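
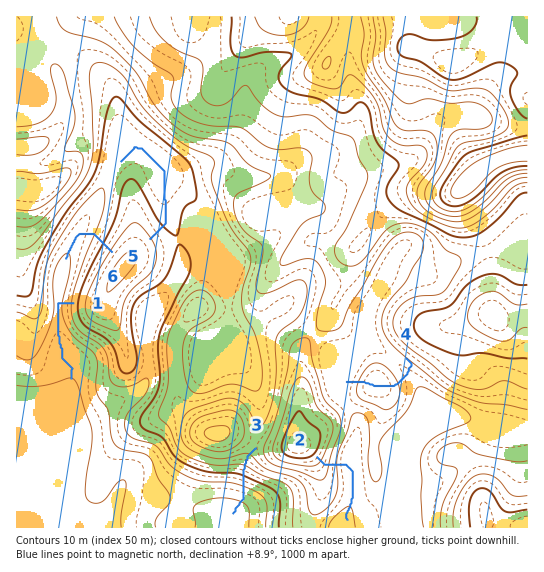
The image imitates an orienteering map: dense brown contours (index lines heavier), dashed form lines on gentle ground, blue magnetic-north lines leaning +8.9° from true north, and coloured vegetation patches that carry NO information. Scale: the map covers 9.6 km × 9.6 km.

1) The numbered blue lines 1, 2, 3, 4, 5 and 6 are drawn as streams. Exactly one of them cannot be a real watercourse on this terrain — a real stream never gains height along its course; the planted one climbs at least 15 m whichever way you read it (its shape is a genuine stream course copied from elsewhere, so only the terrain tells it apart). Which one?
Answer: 4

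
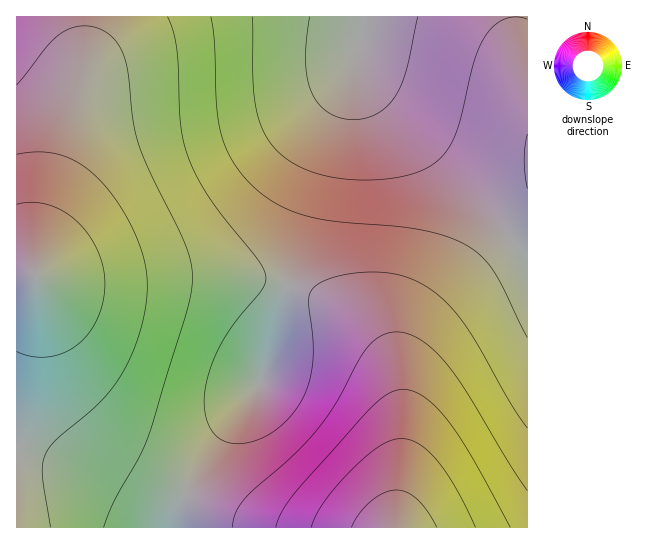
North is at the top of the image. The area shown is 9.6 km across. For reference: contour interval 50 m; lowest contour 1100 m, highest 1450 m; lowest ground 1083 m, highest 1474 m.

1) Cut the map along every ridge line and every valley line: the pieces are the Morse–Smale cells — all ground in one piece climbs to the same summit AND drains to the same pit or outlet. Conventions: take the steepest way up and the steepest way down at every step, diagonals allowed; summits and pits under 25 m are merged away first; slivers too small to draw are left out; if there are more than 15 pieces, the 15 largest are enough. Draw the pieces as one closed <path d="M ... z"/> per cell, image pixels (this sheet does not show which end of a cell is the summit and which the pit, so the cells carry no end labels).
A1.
<path d="M527 16l-163 1-11 54-32 90-33 121 1 5 32 10 32 20 23 24 13 21 10 29 2 19 0 53-5 50 1 15 131-1z"/><path d="M363 16l-279 1 0 42-3 19-37 132-8 40-1 25-19 0 1 253 154 0 2-2 12-32-47-25-40-25-22-21-8-12-11-30-21-103 29 3 45 0 69-5 44 0 40 4 24 5 34-124 32-90 11-49z"/><path d="M223 276l-44 0-69 5-45 0-29-3 23 108 6 20 7 12 26 26 40 25 45 24 4 0 10-22 23-34 39-51 6-17 23-83-25-6z"/><path d="M293 287l-6 0-19 72-9 27-39 51-35 57 44 19 50 15 116 0 6-65 0-53-2-19-10-29-13-21-23-24-27-17z"/><path d="M83 16l-67 1 1 258 18 0 1-25 8-40 37-132 3-19z"/><path d="M187 495l-6 7-8 26 106-1-50-14z"/>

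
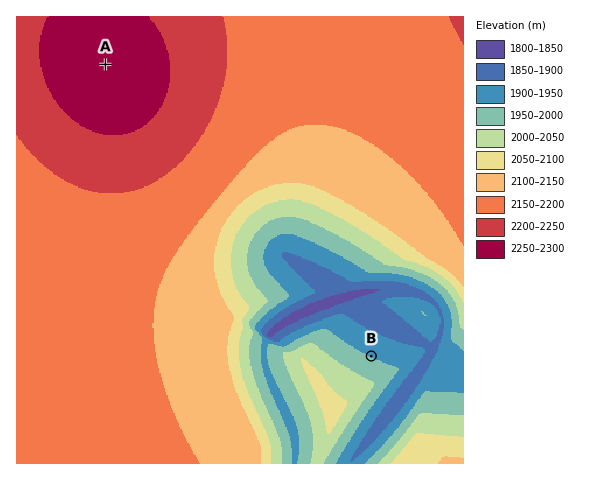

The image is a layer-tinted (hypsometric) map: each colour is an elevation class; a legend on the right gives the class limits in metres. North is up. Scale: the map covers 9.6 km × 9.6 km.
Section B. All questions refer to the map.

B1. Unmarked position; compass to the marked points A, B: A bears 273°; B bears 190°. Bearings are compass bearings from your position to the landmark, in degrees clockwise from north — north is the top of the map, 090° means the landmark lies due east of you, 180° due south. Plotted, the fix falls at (420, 81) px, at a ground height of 2190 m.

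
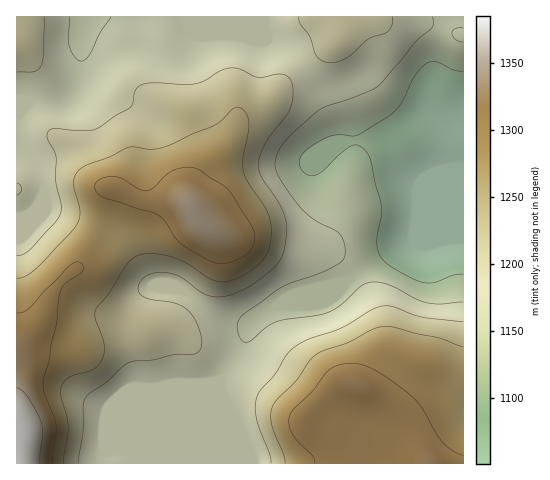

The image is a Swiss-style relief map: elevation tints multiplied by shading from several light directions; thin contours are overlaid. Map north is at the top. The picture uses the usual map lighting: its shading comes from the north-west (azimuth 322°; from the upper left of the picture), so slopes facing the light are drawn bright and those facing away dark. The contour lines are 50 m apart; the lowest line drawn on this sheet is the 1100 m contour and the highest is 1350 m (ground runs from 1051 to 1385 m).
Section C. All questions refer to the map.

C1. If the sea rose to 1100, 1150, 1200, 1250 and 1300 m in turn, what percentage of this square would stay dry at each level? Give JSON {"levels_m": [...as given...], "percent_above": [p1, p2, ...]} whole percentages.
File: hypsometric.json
{"levels_m": [1100, 1150, 1200, 1250, 1300], "percent_above": [91, 80, 48, 30, 13]}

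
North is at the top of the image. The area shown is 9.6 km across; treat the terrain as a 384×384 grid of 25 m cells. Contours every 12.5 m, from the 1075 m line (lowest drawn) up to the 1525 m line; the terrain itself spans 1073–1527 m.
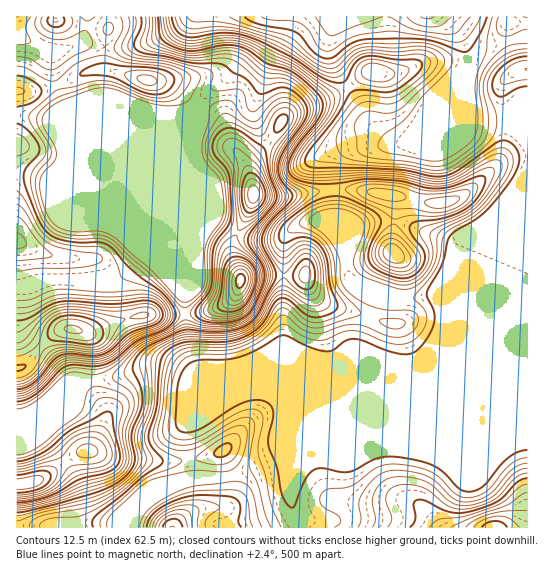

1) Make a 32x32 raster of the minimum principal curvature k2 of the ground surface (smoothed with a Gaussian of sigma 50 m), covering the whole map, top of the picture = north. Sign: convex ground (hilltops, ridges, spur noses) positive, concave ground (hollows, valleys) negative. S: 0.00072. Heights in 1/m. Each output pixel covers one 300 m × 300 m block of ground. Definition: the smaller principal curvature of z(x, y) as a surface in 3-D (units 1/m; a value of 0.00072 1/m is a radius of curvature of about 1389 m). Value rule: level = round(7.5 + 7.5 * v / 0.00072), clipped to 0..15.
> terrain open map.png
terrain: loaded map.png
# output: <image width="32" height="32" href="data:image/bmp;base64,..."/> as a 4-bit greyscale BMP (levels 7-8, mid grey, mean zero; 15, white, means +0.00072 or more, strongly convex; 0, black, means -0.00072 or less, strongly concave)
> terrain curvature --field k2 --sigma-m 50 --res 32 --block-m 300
<image width="32" height="32" href="data:image/bmp;base64,Qk12AgAAAAAAAHYAAAAoAAAAIAAAACAAAAABAAQAAAAAAAACAAATCwAAEwsAABAAAAAAAAAAAAAAABEREQAiIiIAMzMzAERERABVVVUAZmZmAHd3dwCIiIgAmZmZAKqqqgC7u7sAzMzMAN3d3QDu7u4A////AAASMWJcdFVnZmVmZmZ1anZTI0UFA3d5hmaId4iHZDVXmnVmUDMTRnZmiHaJiXQzaWhleaU0VDNXZndmeHdFdFcEV5ulRmaZVmd2dlREZ3dFckmoZDNFiXVnd3d3d3d3dncyVVZDQ0d2V3d3d3d3d3cEdViZc1dUZ2d3d3d3d3d3YCdXeHNHd1Z3d3d3d3d3d7kAACZkN3d3d3d3d3d3d3d3ITMANEIiNndmd2Vmd3d3RUarcgAjMhJUVVRWZXd3d0apl1WmBnYxJXZWeZdXd3dUiXZo5waLkQWIZmZ4V3d3QzMzNHEASKIGdVMxE2d3d1QzNFUxcFvjCKQSJGMnd3d3d3h0J3BXpAekFHupF3d3h2d6M3dwhAEGkkGchkV3d4YhETd3dQQQACJyRCEgR3eEJ3d3d3cCZhADISNFdxF3cXd3d3d3FLxFVVeIdomTJ2J3d3d3dwSZI1domIVFdzVkR3d3d3QjVAACIiIiNGiDmTd3d3dxqHRBBFMiNEJGdJY3d3d3cZlTdhFXdmd2NFVBZ3d3d3VFNLpjNWZmdzd3dyN3YAJFd1OKdVVWZHc3ZpdWIReoZUaEeXQ1eHU3KYV2WHdomHZ3hIhSOaiIZDaYZVVlITZVipZUM0iGeXVUR1REVmMBJGh1VVVENFZEZkFHtlmZhCIQAkZmZVZUV2em"/>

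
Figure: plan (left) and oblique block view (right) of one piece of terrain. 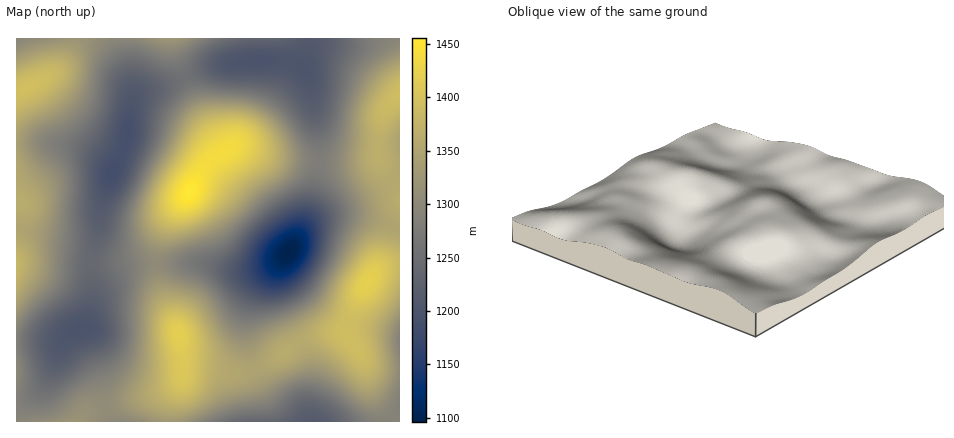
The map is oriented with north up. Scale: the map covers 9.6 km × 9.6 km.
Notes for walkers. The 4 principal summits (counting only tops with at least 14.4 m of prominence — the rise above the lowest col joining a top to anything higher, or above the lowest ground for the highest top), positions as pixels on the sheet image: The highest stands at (190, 192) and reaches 1456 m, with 360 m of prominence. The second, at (368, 282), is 1423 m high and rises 118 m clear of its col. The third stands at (178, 334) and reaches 1420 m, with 73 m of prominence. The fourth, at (28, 86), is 1396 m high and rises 111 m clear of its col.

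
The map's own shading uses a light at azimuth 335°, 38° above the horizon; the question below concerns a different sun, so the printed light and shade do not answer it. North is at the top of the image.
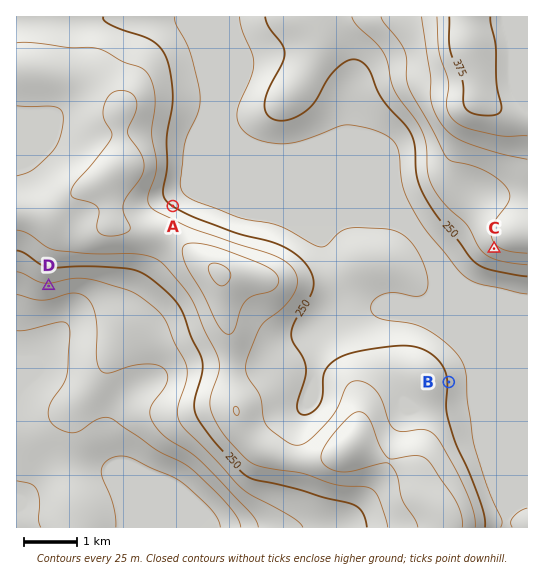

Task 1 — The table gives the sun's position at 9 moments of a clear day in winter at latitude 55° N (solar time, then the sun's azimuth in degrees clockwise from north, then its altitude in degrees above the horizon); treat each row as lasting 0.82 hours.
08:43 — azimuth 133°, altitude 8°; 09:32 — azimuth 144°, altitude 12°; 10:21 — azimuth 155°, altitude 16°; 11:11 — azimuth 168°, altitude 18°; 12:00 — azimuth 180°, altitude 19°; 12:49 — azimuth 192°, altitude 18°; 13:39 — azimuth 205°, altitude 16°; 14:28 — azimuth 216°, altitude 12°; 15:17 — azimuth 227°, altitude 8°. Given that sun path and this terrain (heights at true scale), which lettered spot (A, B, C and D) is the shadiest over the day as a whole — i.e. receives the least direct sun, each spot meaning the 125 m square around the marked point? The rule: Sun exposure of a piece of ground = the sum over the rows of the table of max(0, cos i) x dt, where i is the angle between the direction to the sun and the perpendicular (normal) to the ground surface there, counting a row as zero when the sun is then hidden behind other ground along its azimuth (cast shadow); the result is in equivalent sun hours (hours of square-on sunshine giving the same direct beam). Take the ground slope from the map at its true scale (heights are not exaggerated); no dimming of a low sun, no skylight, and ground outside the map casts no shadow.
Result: A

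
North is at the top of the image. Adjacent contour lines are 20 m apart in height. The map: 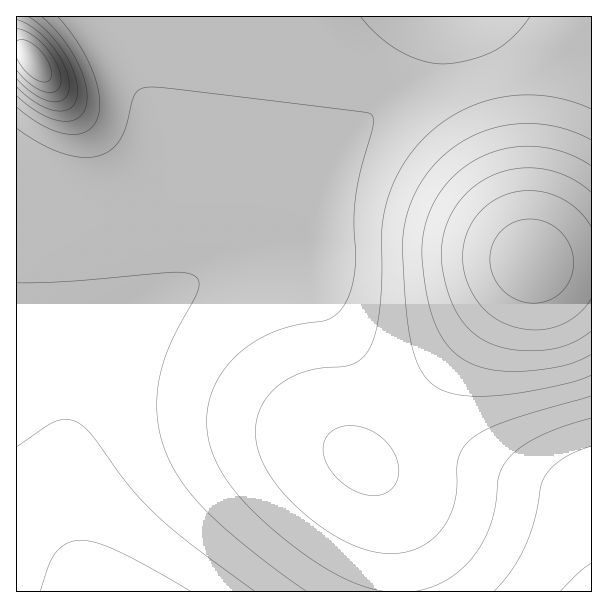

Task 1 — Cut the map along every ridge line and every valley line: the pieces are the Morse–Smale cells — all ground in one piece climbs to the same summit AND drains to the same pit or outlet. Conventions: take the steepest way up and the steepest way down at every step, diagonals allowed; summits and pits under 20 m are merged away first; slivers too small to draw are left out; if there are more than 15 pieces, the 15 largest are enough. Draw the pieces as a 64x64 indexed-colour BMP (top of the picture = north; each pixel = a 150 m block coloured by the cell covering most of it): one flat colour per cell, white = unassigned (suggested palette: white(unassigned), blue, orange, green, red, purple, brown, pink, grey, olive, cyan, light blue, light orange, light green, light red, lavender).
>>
<image width="64" height="64" href="data:image/bmp;base64,Qk12CAAAAAAAAHYAAAAoAAAAQAAAAEAAAAABAAQAAAAAAAAIAAATCwAAEwsAABAAAAAAAAAA////ALR3HwAOf/8ALKAsACgn1gC9Z5QAS1aMAMJ34wB/f38AIr28AM++FwDox64AeLv/AIrfmACWmP8A1bDFACIiIiIRERERERERERERERERERERERMzMzMzMzMzMzMzIiIiIhEREREREREREREREREREREREzMzMzMzMzMzMzMiIiIhERERERERERERERERERERERETMzMzMzMzMzMzMyIiIiERERERERERERERERERERERERMzMzMzMzMzMzMzIiIiIRERERERERERERERERERERERMzMzMzMzMzMzMzMiIiIREREREREREREREREREREREREzMzMzMzMzMzMzMyIiIhERERERERERERERERERERERETMzMzMzMzMzMzMzIiIiERERERERERERERERERERERERMzMzMzMzMzMzMzMiIiIREREREREREREREREREREREREzMzMzMzMzMzMzMyIiIREREREREREREREREREREREREzMzMzMzMzMzMzMzIiIhERERERERERERERERERERERETMzMzMzMzMzMzMzMiIiERERERERERERERERERERERERMzMzMzMzMzMzMzMyIiIRERERERERERERERERERERERMzMzMzMzMzMzMzMzIiIhEREREREREREREREREREREREzMzMzMzMzMzMzMzMiIiEREREREREREREREREREREREzMzMzMzMzMzMzMzMyIiIRERERERERERERERERERERETMzMzMzMzMzMzMzMzIiIiEREREREREREREREREREREREzMzMzMzMzMzMzMzMiIiIRERERERERERERERERERERERMzMzMzMzMzMzMzMyIiIhERERERERERERERERERERERETMzMzMzMzMzMzMzIiIiEREREREREREREREREREREREREzMzMzMzMzMzMzMiIiIhERERERERERERERERERERERERMzMzMzMzMzMzMyIiIiERERERERERERERERERERERERETMzMzMzMzMzMzIiIiIhEREREREREREREREREREREREREzMzMzMzMzMzMiIiIiERERERERERERERERERERERERETMzMzMzMzMzMyIiIiIhEREREREREREREREREREREREREzMzMzMzMzMzIiIiIiERERERERERERERERERERERERERMzMzMzMzMzMiIiIiIhERERERERERERERERERERERERETMzMzMzMzMyIiIiIiIREREREREREREREREREREREREREzMzMzMzMzIiIiIiIiERERERERERERERERERERERERERMzMzMzMzMiIiIiIiIhEREREREREREREREREREREREREzMzMzMzMyIiIiIiIiIRERERERERERERERERERERERERMzMzMzMzIiIiIiIiIiERERERERERERERERERERERERETMzMzMzMiIiIiIiIiIhEREREREREREREREREREREREREzMzMzMyIiIiIiIiIiIhERERERERERERERERERERERERMzMzMzIiIiIiIiIiIiIhERERERERERERERERERERERETMzMzMiIiIiIiIiIiIiIhERERERERERERERERERERERMzMzMyIiIiIiIiIiIiIiIiERERERERERERERERERERETMxERIiIiIiIiIiIiIiIiIiIiIhEREREREREREREREREREREiIiIiIiIiIiIiIiIiIiIiERERERERERERERERQRERESIiIiIiIiIiIiIiIiIiIiIhERERERERERERERFBERERIiIiIiIiIiIiIiIiIiIiIiERERERERERERERFEEREREiIiIiIiIiIiIiIiIiIiIiIRERERERERERERFERBERESIiIiIiIiIiIiIiIiIiIiIhEREREREREREREUREERERIiIiIiIiIiIiIiIiIiIiIiIREREREREREREUREQREREiIiIiIiIiIiIiIiIiIiIiIhEREREREREREURERBERESIiIiIiIiIiIiIiIiIiIiIiERERERERERERREREERERIiIiIiIiIiIiIiIiIiIiIiIhERERERERERREREQREREiIiIiIiIiIiIiIiIiIiIiIiERERERERERFERERBERESIiIiIiIiIiIiIiIiIiIiIiIhERERERERFEREREQRERIiIiIiIiIiIiIiIiIiIiIiIiIRERERERFERERERBEREiIiIiIiIiIiIiIiIiIiIiIiIhEREREREUREREREERESIiIiIiIiIiIiIiIiIiIiIiIiIREREREUREREREQRERIiIiIiIiIiIiIiIiIiIiIiIiIiEREREURERERERBEREiIiIiIiIiIiIiIiIiIiIiIiIiIhEREUREREREREERESIiIiIiIiIiIiIiIiIiIiIiIiIiIRERREREREREQRERIiIiIiIiIiIiIiIiIiIiIiIiIiIiERREREREREREEREiIiIiIiIiIiIiIiIiIiIiIiIiIiIhREREREREREQRESIiIiIiIiIiIiIiIiIiIiIiIiIiIlVERERERERERBERIiIiIiIiIiIiIiIiIiIiIiIiIiJVVUREREREREREEREiIiIiIiIiIiIiIiIiIiIiIiIiVVVVVEREREREREQRESIiIiIiIiIiIiIiIiIiIiIiIiVVVVVUREREREREREERIiIiIiIiIiIiIiIiIiIiIiIiVVVVVVREREREREREQREiIiIiIiIiIiIiIiIiIiIiIiVVVVVVVUREREREREREESIiIiIiIiIiIiIiIiIiIiIiVVVVVVVVRERERERERERB"/>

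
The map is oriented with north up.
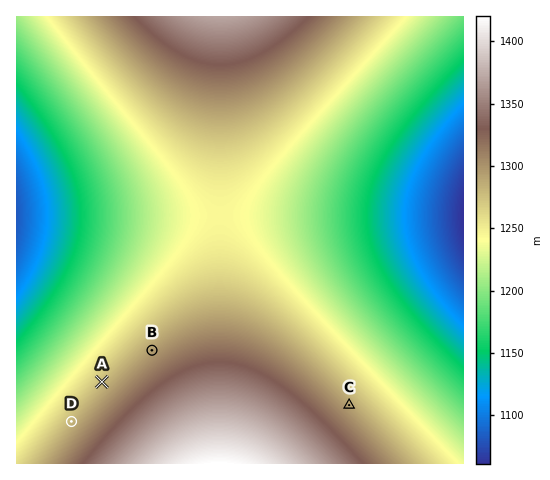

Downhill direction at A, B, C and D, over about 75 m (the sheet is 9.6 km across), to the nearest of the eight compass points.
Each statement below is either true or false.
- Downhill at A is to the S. false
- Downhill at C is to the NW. false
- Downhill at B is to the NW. true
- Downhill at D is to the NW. true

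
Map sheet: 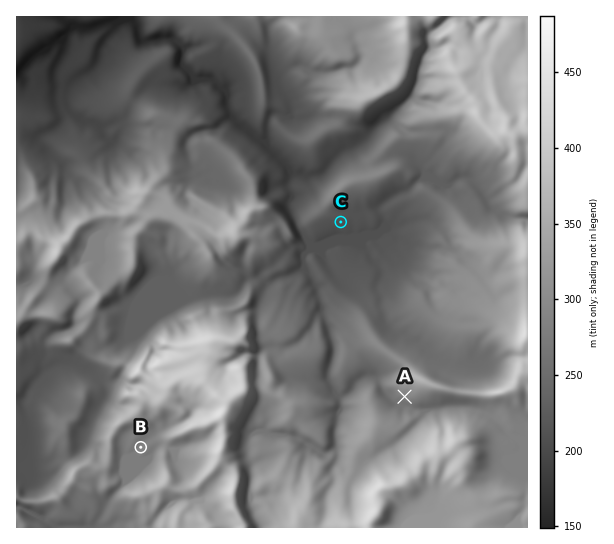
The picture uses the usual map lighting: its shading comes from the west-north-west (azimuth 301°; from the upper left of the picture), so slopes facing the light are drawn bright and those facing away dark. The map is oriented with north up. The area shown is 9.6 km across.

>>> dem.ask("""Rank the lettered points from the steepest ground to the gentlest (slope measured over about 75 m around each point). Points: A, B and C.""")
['A', 'C', 'B']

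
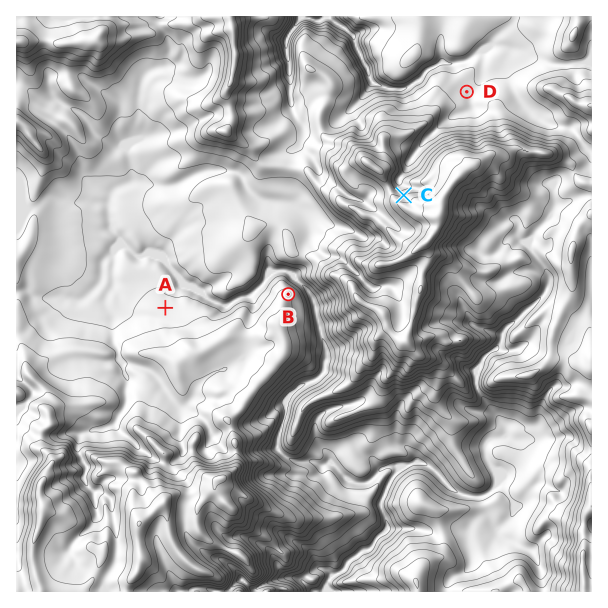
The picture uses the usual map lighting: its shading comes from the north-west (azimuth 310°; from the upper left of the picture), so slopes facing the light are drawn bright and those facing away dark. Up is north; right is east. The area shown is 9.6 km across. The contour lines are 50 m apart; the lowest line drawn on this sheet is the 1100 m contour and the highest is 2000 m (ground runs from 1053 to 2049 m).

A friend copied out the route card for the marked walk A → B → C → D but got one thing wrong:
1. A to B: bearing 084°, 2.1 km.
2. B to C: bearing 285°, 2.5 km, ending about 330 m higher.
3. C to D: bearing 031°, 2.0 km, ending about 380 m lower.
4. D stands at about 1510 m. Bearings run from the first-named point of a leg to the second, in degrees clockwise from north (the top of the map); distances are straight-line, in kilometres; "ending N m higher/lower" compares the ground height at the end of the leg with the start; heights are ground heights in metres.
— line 2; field bearing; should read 49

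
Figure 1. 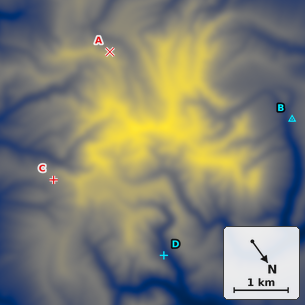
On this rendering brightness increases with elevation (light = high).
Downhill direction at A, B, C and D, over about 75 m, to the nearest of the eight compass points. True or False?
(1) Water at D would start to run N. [False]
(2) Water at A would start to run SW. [True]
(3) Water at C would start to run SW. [False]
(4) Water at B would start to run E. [True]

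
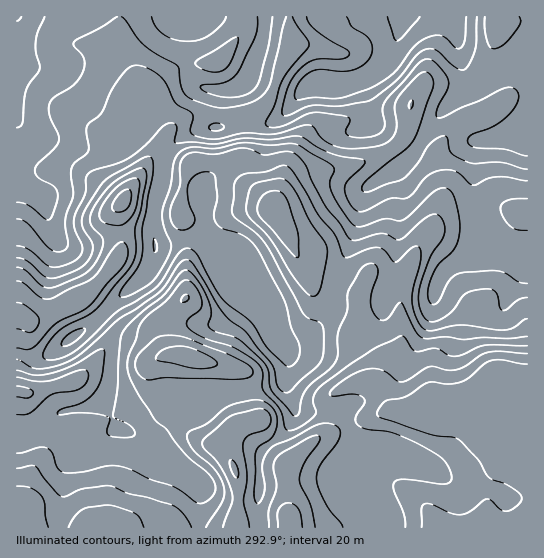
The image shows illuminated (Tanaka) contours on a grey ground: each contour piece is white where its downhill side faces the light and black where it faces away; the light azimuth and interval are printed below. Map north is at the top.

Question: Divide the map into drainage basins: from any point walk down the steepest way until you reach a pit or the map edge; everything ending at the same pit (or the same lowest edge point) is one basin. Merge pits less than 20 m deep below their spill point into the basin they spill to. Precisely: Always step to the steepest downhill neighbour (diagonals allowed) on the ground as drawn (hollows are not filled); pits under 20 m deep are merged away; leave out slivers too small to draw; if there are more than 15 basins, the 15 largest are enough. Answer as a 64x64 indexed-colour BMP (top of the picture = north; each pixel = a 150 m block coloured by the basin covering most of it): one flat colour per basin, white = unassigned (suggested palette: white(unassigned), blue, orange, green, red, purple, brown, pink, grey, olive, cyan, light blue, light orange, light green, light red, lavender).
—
<image width="64" height="64" href="data:image/bmp;base64,Qk12CAAAAAAAAHYAAAAoAAAAQAAAAEAAAAABAAQAAAAAAAAIAAATCwAAEwsAABAAAAAAAAAA////ALR3HwAOf/8ALKAsACgn1gC9Z5QAS1aMAMJ34wB/f38AIr28AM++FwDox64AeLv/AIrfmACWmP8A1bDFABEREREREREREREREREREREREREREREREREREREREREREREREREREREREREREREREREREREREREREREREREREREREREREREREREREREREREREREREREREREREREREREREREREREREREREREREREREREREREREREREREREREREREREREREREREREREREREREREREREREREREREREREREREREREREREREREREREREREREREREREREREREREREREREREREREREREREREREREREREREREREREREREREREREREREREREREREREREREREREREREREREREREREREREREREREREREREREREREREREREREREREREREREREREREREREREREREREREREREREREREREREREREREREREREREREREREREREREREREREREREREREREREREREREREREREREREREREREREREREREREREREREREREREREREREREREREREREREREREREREREREREREREREREREREREREREREREREREREREREREREREREREREREREREREREREREREREREREREREREREREREREREREREREREREREREREREREREREREREREREREREREREREREREREREREREREREREREREREREREREREREREREREREREREREREREREREREREREREREREREREREREREREREREREREREREREREREREREREREREREREREREREREREREREREREREREREREREREREREREREREREREREREREREREREREREREREREREREREREREREREREREREREREREREREREREREREREREREREREREREREREREREREREREREREREREREREREREREREREREREREREREREREREREREREREREREREREREREREREREREREREREREREREREREREREREREREREREREREREREREREREREREREREREREREREREREREREREREREREREREREREREREREREREREREREREREREREREREREREREREREREREREREREREREREREREREREREREREiIRERERERERERERERERERERERERERERERERERERERESIiIhERERERERERERERERERERERERERERERERERERERIiIiIhEREREREREREREREREREREREREREREREREREREiIiIiIRERERERERERERERERERERERERERERERERERESIiIiIiERERERERERERERERERERERERERERERERERERIiIiIiIhEREREREREREREREREREREREREREREREREREiIiIiIiIRERERERERERERERERERERERERERERERERESIiIiIiIiERERERERERERERERERERERERERERERERERIiIiIiIiIREREREREREREREREREREREREREREREREREiIiIiIiIhERERERERERERERERERERERERERERERERESIiIiIiIiERERERERERERERERERERERERERERERERERIiIiIiIiIREREREREREREREREREREREREREREREREREiIiIiIiIhERERERERERERERERERERERERERERERERESIiIiIiIiERERERERERERERERERERERERERERERERERIiIiIiIiIREREREREREREREREREREREREREREREREREiIiIiIiIiERERERERERERERERERERERERERERERERESIiIiIiIiIRERERERERERERERERERERERERERERERERIiIiIiIiIREREREREREREREREREREREREREREREREREiIiIiIiIhERERERERERERERERERERERERERERERERESIiIiIiIhERERERERERERERERERERERERERERERERERIiIiIiIiEREREREREREREREREREREREREREREREREREiIiIiIiIRERERERERERERERERERERERERERERERERESIiIiIiIhERERERERERERERERERERERERERERERERERIiIiIiIiEREREREREREREREREREREREREREREREREREiIiIiIiIhERETERERERERERERERERERERERERERERESIiIiIiIiIRETMzERERERERERERERERERERERERERERIiIiIiIiIiITMzMzMzMzMREREREREREREREREREREREiIiIiIiIiIiMzMzMzMzMzERERERERERERERERERERESIiIiIiIiIiMzMzMzMzMzMRERERERERERERERERERERIiIiIiIiIiMzMzMzMzMzMxEREREREREREREREREREREiIiIiIiIiIzMzMzMzMzMzMRERERERERERERERERERESIiIiIiIiIzMzMzMzMzMzMxERERERERERERERERERERIiIiIiIiIjMzMzMzMzMzMzMREREREREREREREREREREiIiIiIiIjMzMzMzMzMzMzMxERERERERERERERERERESIiIiIiIiMzMzMzMzMzMzMzERERERERERERERERERERIiIiIiIiIzMzMzMzMzMzMzMREREREREREREREREREREiIiIiIiIjMzMzMzMzMzMzMxERERERERERERERERERESIiIiIiIiMzMzMzMzMzMzMzERERERERERERERERERER"/>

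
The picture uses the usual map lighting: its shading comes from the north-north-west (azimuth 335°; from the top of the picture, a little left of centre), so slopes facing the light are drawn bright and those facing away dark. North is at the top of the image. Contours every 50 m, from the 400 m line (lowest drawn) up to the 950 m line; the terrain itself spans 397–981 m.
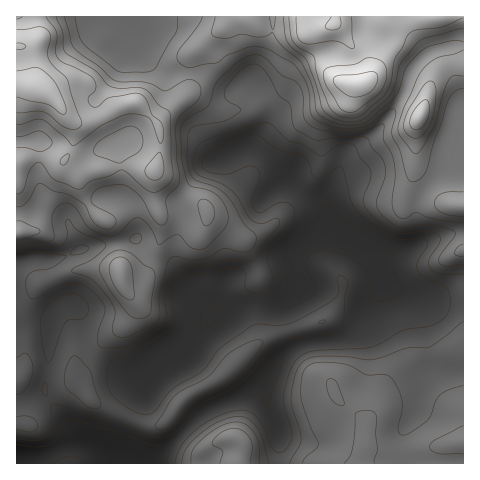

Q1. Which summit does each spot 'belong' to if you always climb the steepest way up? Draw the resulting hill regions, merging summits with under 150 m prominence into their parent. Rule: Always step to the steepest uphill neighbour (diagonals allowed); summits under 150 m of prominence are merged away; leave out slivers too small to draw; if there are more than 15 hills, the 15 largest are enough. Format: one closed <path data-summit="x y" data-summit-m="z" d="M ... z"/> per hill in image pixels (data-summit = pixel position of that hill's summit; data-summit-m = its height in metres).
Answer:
<path data-summit="360 84" data-summit-m="981" d="M463 16l-327 1 6 35 10 12 16 9 36 1 26 16 23-10 9 9 7 12 3 18-5 11-14 17-21 7-26 12-23 30-2 5 2 24-8 21 0 12 8 22-12-17-23-8-12-16-55 10-13-27-4-4-19-8-29 5 1 249 115 0 0-7 18 3 17-11 41-39 56-23 4 19 10 26 2 32 184-1z"/><path data-summit="39 88" data-summit-m="932" d="M136 16l-120 1 0 197 9 0 20-4 19 8 4 4 13 27 55-10 12 16 23 8 10 13-6-18 0-12 8-21-2-16 2-13 23-30 26-12 21-7 17-24 2-15-8-16-11-12-23 10-26-16-36-1-11-6-15-15z"/><path data-summit="237 463" data-summit-m="683" d="M264 387l-56 23-51 47-7 3-18-3 1 6 146 1 1-26-12-32z"/>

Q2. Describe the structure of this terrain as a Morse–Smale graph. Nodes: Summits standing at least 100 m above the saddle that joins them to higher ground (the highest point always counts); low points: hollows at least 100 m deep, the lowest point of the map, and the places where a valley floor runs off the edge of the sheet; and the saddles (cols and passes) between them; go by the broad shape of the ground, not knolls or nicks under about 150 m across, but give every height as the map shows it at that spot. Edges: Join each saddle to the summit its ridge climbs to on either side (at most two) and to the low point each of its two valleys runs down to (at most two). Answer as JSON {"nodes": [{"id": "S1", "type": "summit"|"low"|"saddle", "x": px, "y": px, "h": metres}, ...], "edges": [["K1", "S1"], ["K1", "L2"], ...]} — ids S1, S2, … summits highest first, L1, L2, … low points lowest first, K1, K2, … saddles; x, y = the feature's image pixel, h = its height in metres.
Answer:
{"nodes": [
{"id": "S1", "type": "summit", "x": 358, "y": 84, "h": 981},
{"id": "S2", "type": "summit", "x": 39, "y": 88, "h": 932},
{"id": "S3", "type": "summit", "x": 419, "y": 117, "h": 891},
{"id": "S4", "type": "summit", "x": 237, "y": 463, "h": 683},
{"id": "S5", "type": "summit", "x": 463, "y": 441, "h": 674},
{"id": "L1", "type": "low", "x": 17, "y": 456, "h": 397},
{"id": "K1", "type": "saddle", "x": 190, "y": 74, "h": 695},
{"id": "K2", "type": "saddle", "x": 430, "y": 188, "h": 679},
{"id": "K3", "type": "saddle", "x": 185, "y": 193, "h": 669},
{"id": "K4", "type": "saddle", "x": 463, "y": 307, "h": 534},
{"id": "K5", "type": "saddle", "x": 186, "y": 432, "h": 481}],
"edges": [["K1", "S1"], ["K1", "S2"], ["K1", "L1"], ["K2", "S1"], ["K2", "S3"], ["K2", "L1"], ["K3", "S1"], ["K3", "S2"], ["K3", "L1"], ["K4", "S1"], ["K4", "S5"], ["K4", "L1"], ["K5", "S1"], ["K5", "S4"], ["K5", "L1"]]}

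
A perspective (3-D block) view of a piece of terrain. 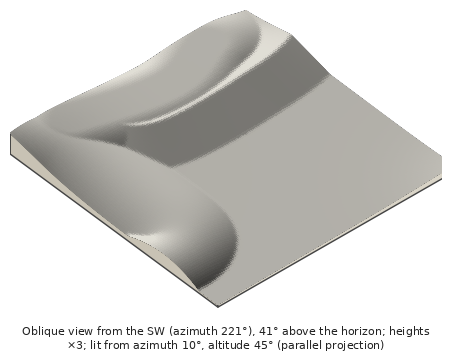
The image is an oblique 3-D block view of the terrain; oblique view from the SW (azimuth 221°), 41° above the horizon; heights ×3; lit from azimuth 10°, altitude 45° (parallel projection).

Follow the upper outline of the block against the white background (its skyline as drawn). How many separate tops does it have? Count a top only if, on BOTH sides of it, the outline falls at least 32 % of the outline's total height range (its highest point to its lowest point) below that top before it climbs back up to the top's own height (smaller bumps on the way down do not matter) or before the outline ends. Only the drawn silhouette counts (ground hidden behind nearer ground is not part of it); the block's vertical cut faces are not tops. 1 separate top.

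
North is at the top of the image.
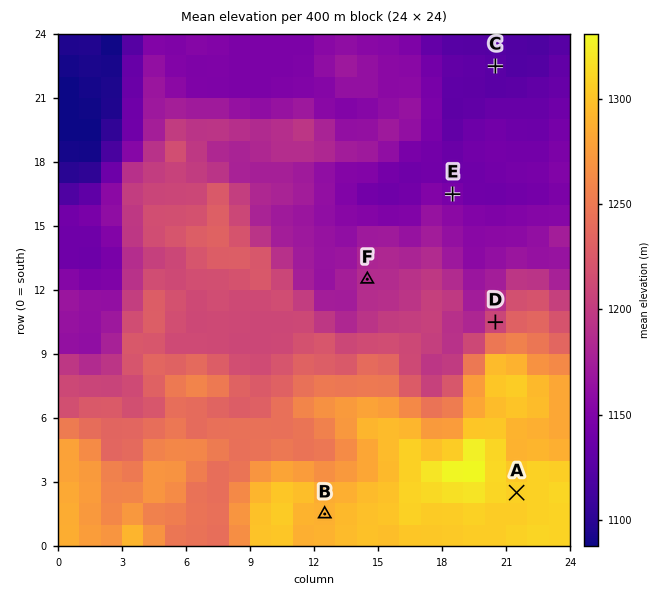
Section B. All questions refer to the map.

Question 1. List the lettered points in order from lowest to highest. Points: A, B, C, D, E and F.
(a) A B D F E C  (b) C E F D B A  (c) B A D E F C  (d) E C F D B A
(b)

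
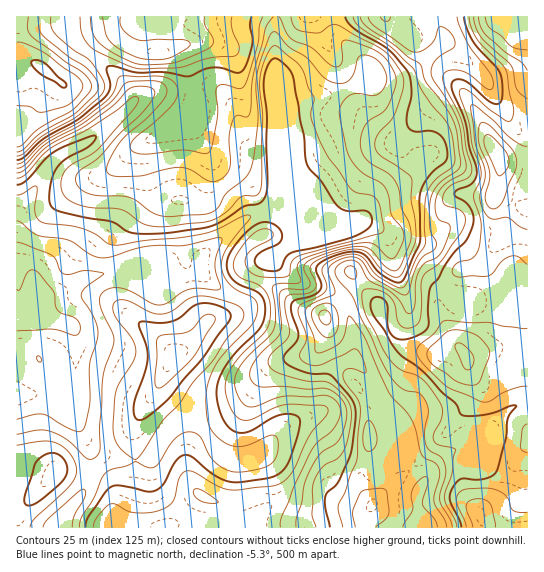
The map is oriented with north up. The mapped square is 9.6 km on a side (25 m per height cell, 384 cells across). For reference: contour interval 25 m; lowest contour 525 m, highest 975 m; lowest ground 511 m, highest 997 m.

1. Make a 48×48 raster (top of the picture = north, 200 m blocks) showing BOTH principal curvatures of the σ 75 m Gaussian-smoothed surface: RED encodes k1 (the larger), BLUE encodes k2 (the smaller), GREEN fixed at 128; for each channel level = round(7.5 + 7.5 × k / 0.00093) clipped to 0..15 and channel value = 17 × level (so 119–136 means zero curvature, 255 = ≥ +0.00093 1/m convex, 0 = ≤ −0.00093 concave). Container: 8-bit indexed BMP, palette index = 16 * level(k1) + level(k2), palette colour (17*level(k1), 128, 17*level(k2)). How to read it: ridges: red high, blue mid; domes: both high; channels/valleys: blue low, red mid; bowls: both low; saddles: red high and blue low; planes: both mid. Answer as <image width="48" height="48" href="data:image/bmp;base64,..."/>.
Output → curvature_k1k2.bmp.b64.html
<image width="48" height="48" href="data:image/bmp;base64,Qk02DQAAAAAAADYEAAAoAAAAMAAAADAAAAABAAgAAAAAAAAJAAATCwAAEwsAAAABAAAAAAAAAIAAABGAAAAigAAAM4AAAESAAABVgAAAZoAAAHeAAACIgAAAmYAAAKqAAAC7gAAAzIAAAN2AAADugAAA/4AAAACAEQARgBEAIoARADOAEQBEgBEAVYARAGaAEQB3gBEAiIARAJmAEQCqgBEAu4ARAMyAEQDdgBEA7oARAP+AEQAAgCIAEYAiACKAIgAzgCIARIAiAFWAIgBmgCIAd4AiAIiAIgCZgCIAqoAiALuAIgDMgCIA3YAiAO6AIgD/gCIAAIAzABGAMwAigDMAM4AzAESAMwBVgDMAZoAzAHeAMwCIgDMAmYAzAKqAMwC7gDMAzIAzAN2AMwDugDMA/4AzAACARAARgEQAIoBEADOARABEgEQAVYBEAGaARAB3gEQAiIBEAJmARACqgEQAu4BEAMyARADdgEQA7oBEAP+ARAAAgFUAEYBVACKAVQAzgFUARIBVAFWAVQBmgFUAd4BVAIiAVQCZgFUAqoBVALuAVQDMgFUA3YBVAO6AVQD/gFUAAIBmABGAZgAigGYAM4BmAESAZgBVgGYAZoBmAHeAZgCIgGYAmYBmAKqAZgC7gGYAzIBmAN2AZgDugGYA/4BmAACAdwARgHcAIoB3ADOAdwBEgHcAVYB3AGaAdwB3gHcAiIB3AJmAdwCqgHcAu4B3AMyAdwDdgHcA7oB3AP+AdwAAgIgAEYCIACKAiAAzgIgARICIAFWAiABmgIgAd4CIAIiAiACZgIgAqoCIALuAiADMgIgA3YCIAO6AiAD/gIgAAICZABGAmQAigJkAM4CZAESAmQBVgJkAZoCZAHeAmQCIgJkAmYCZAKqAmQC7gJkAzICZAN2AmQDugJkA/4CZAACAqgARgKoAIoCqADOAqgBEgKoAVYCqAGaAqgB3gKoAiICqAJmAqgCqgKoAu4CqAMyAqgDdgKoA7oCqAP+AqgAAgLsAEYC7ACKAuwAzgLsARIC7AFWAuwBmgLsAd4C7AIiAuwCZgLsAqoC7ALuAuwDMgLsA3YC7AO6AuwD/gLsAAIDMABGAzAAigMwAM4DMAESAzABVgMwAZoDMAHeAzACIgMwAmYDMAKqAzAC7gMwAzIDMAN2AzADugMwA/4DMAACA3QARgN0AIoDdADOA3QBEgN0AVYDdAGaA3QB3gN0AiIDdAJmA3QCqgN0Au4DdAMyA3QDdgN0A7oDdAP+A3QAAgO4AEYDuACKA7gAzgO4ARIDuAFWA7gBmgO4Ad4DuAIiA7gCZgO4AqoDuALuA7gDMgO4A3YDuAO6A7gD/gO4AAID/ABGA/wAigP8AM4D/AESA/wBVgP8AZoD/AHeA/wCIgP8AmYD/AKqA/wC7gP8AzID/AN2A/wDugP8A/4D/ALaVdGRzo8naqIeXp7e4qJeHdnWFhXZ2h5aXmId2d4enp4aXh3Z2ZVJCk9XXmKamt6e3h3WCkZXIyJiXl4eHl5aFhoeXl4aFhoaGl5eHl5iZqJmYmJeFg4KF1/nKmHZ1dpfIuIeEcXGWyKiHd3Z2lpaYqMjX18i3loZ2doaXp5eYmKmYh3aFosTZ+dmpqJeGdoanyKiHg3GEt6iHh4aGhpi5yLemprfIx7aVlpioloanp5i3l3d1gpPJ2aiYp5aGdnaHuMippZKUp5eHh3Z1h6nIqId1ZXWGhpWVlqi4hoW4t3WWt6d2YmKl1pZ1lZWGdoeGl8q6tqOVl4aGhnZ1h7i3hnRzdHNzc2V1d5i4l4S3xnV1hqemZFK01YVldaaXd6inl7m6loR1hoWFhnZ0hremhXR2d4d3dmR1d5eol4Sl5aWFd3WkpITEt4Z2dZeoh5eoqLiolYN1hpeXl4aGhaenhXaGhYWGd3V1hpenh4OU99iTh3WDx7m1lXd3dIeomHeHl5eWhISGh5iYl4Z2hpaWhYWVlpaEdHV1hZaXdnOE+fqTh3SEucqphnZ2dXaXqHaGloZ1dIWHiJiYp5d0d4eGhoWXp6eXdHR0hZaGdnOF+OiDdnOVppfHp3Z1dYWXqXaGloV1ZXWHh5iYp6eFdId3hYWXqLindmV0g4N0ZFJ09saEdHWmhXWmp6eHhZOVl4aGhoZ3dnV3h5iIp7eXhYSHhIaXmKi4l4Z2dYRzQkKT9ZWDhaeXdXWUlZaomIVzdIaGhod3dnV3mJiHl7e4l4R1hJWXmKiop5aGh5dlUnT294SEmKd2c4WmhZanqJeGdYeHh4eHdoWHmJiHhqfHp4Zzg5SnuaiYl5aWl5eGo+f5p4KFp5ZkY5eomLi2lqe3p4eIiIiHhYWHmIh3dpfIyKeFcYGWubinppaXl5iXs9a4hIKWp5ZzhsenqcmXdXaXqIeIiIiIhYaHiId3dYa4yLiohICCl8jHx8jHx7mplJN1c4SnqJelyMmWl7mohnZ2h4eYmIiIhYaHh4d2ZYa3qbjIqIKAg5e4uLjHx9jXl5V0c4W4uMfV2cmnqKmoppaHd6eomJiHhXZ3hoV1dqe4mJe3x5ZxgIOHl5aFhKTVyKaCcobY17Wll7e5uqiXlpeXh4eHhoaGdWV2hYaHt9e4l5amx7eGgXBkhJSDdJXX6KaAc6f3tYR1dJW4qKeml4eHh4R1dYWFZWZ2h6jI17aWlpanucnYtoJiZJWWl7j8+6SAldj3lWJylcWkhHSFlod3dpeGdpeXhoaWqMnIt4Z1dZepucrIxpNRVJfJ9/j9+qGAp+rqt4Bxt9iGdXV2hod3d6h2doeHl6a3uLioh2VUZZanqJaCkHBCc9b35aTE8ZCE1vr85rCDx8eGd3Z2h4eHd6d2dYaGhpaWp6eWhHRldZSUg3CQopbF9PbGYECAwKS29PXZoLC2ybeVhXZ2lod3h5eGhpiYhnSDk4SEhXd3doWFdHGk2vj11ZWAgIKmyMr59dN0UIDZyrbHqZeHl4d3h5d2doeYl4aFg4N1d3d2dpiHhZK3+9ZyUlKU9vf3+fz/+4RAQHHZyaXYyaeomHZ2h4Z2doaHl5eXp5VycXJzhZWGdYKm+fViYnKy1NTV1/r896FxYIHGxmOnyJamp4d2hnaHh4Z2d4eHqLenhnRzg4ODc3CBt/f3prORcHBwgJCy8dKDc2KTwmKUt6aXqKiHh4aXl4d2dnaGh5e3t6eXh4aFhIGAgLf6+/iTdnZ0cHBwkLOTZFJ01qaShZanl5eXh4WXqId3d4aGhnaHp7i4uKenqKiTgIC0x7OEh3eHhoRyYXOkhnSEyNeEY3W0tIR2h4WXqKeXh4iHhnZ2iJiouLfHydnIlHCQgYWHd4eGhZaHdHSHqJWDp+eWVFOl55WVmIWEl6enmJiYh4eGl5eYmKiYmKi4ppW3ooZ3d3eFh5iYhoSGh5eUpunYpqO3+7eUl6SChaeomJiYmJeHl5eGh4eGhpaWhpbatIR3d3V2iIiXh3Z1hoaUpcj6+dPG+ch0dtSAgZeoqaiomJiHh4d2dnZ2h5iYl5fYlIOHhnWHh4eHh3Z2hpWUk6S4x5KD9fZ1dPWQgJOouci3t5eHh4d3dnZ3h6iYl5fIlIOHhZiId3eHh4d3lqaUg4NzgHBy9femgveTYHCSlpe2x7eXh4eHd3eHl6iYh5fXg3OGhZiIh4eHl5iYqKeGdHRCcYKV9/q3kvy3UmBwgHF0p9jIuJiIh4eHl6eHdpfngnR2hZeHh4eXmKipqYd3dmVig6ba+fmlk/v2tXRwgHBwc6fI2MiomJeYmJd3dafngXSFdoeXh4eHl5ipqJeHh3Vxcqf6+ZaCc7j29uenlJCAgIKWp8e4qJiYmJh3daf4gYOFhpeYh4eHl5eXp6eXh3VyYsb36IOBlYen1/f4yZaCgICBdZenp6eYmJiGdbf4gYN0hpmZmIeHloaGlqenhoRxdPb3ppGDp4Z3l7fY6ceXk5BwcoWXp6eYqJiFddfogIR0hpeYh4iYl4Z1hqenlYNyxvf3g5CEpoiHh5e52djp2KRhUHFzhKanl4aFhvfGcHWEl5aFhYaXh3V0hpalhHOl+PiVYIG2ppiGh5e52un558OBYnBggqSlhnV1pvalYHV0l5eWhpWFdnZjZYWllrb2+MdxYHS4yYeHqNfXybimkaChpoVykrOUdXV2t/elYGNlhpaXqLiVhndiY4OVuNjWtpNxYmSmyJe36NiWhpSQgIKn2ejYx6aFdXaGuPimYGF1hYaHuLiGdXNgc6WztKeWhYKBc4S0tbjIyJd0coGQlMj4+Pj5+Ni4p6a2uOnHgHCGloanyJeDYWBShdfXo5SGhIGDhqi4p7emhXRyc4OmyOjHlpeXp7jIyLenmMnYkICoqJa3p4OAgXSW5/jJp4VlcpKnuMe5qMWUdGN1hZWouKeGdnWFhYaGh4eHh6fGgYCpqZiXhYKjtsj398iYl4Z0gpXK2aeYiMeWdmR3hIaot5Z2doeHh4aGhnaGhpamk5CoqamYpcPm+PrZp4aGdoaUo7bbypeYiA=="/>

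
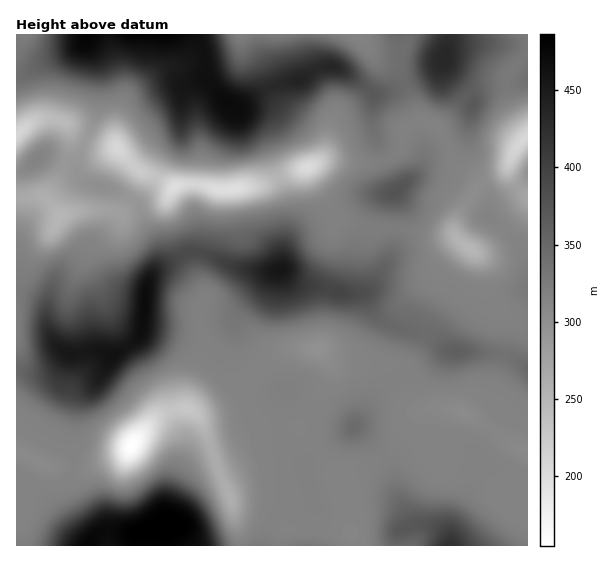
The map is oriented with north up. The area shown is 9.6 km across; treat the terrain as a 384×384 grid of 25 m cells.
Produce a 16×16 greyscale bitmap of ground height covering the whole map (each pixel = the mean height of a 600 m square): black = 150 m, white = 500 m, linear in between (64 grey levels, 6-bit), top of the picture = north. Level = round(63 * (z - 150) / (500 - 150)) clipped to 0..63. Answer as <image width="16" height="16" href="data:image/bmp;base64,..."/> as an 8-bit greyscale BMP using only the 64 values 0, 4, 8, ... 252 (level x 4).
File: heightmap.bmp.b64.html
<image width="16" height="16" href="data:image/bmp;base64,Qk02BQAAAAAAADYEAAAoAAAAEAAAABAAAAABAAgAAAAAAAABAAATCwAAEwsAAAABAAAAAAAAAAAAAAEBAQACAgIAAwMDAAQEBAAFBQUABgYGAAcHBwAICAgACQkJAAoKCgALCwsADAwMAA0NDQAODg4ADw8PABAQEAAREREAEhISABMTEwAUFBQAFRUVABYWFgAXFxcAGBgYABkZGQAaGhoAGxsbABwcHAAdHR0AHh4eAB8fHwAgICAAISEhACIiIgAjIyMAJCQkACUlJQAmJiYAJycnACgoKAApKSkAKioqACsrKwAsLCwALS0tAC4uLgAvLy8AMDAwADExMQAyMjIAMzMzADQ0NAA1NTUANjY2ADc3NwA4ODgAOTk5ADo6OgA7OzsAPDw8AD09PQA+Pj4APz8/AEBAQABBQUEAQkJCAENDQwBEREQARUVFAEZGRgBHR0cASEhIAElJSQBKSkoAS0tLAExMTABNTU0ATk5OAE9PTwBQUFAAUVFRAFJSUgBTU1MAVFRUAFVVVQBWVlYAV1dXAFhYWABZWVkAWlpaAFtbWwBcXFwAXV1dAF5eXgBfX18AYGBgAGFhYQBiYmIAY2NjAGRkZABlZWUAZmZmAGdnZwBoaGgAaWlpAGpqagBra2sAbGxsAG1tbQBubm4Ab29vAHBwcABxcXEAcnJyAHNzcwB0dHQAdXV1AHZ2dgB3d3cAeHh4AHl5eQB6enoAe3t7AHx8fAB9fX0Afn5+AH9/fwCAgIAAgYGBAIKCggCDg4MAhISEAIWFhQCGhoYAh4eHAIiIiACJiYkAioqKAIuLiwCMjIwAjY2NAI6OjgCPj48AkJCQAJGRkQCSkpIAk5OTAJSUlACVlZUAlpaWAJeXlwCYmJgAmZmZAJqamgCbm5sAnJycAJ2dnQCenp4An5+fAKCgoAChoaEAoqKiAKOjowCkpKQApaWlAKampgCnp6cAqKioAKmpqQCqqqoAq6urAKysrACtra0Arq6uAK+vrwCwsLAAsbGxALKysgCzs7MAtLS0ALW1tQC2trYAt7e3ALi4uAC5ubkAurq6ALu7uwC8vLwAvb29AL6+vgC/v78AwMDAAMHBwQDCwsIAw8PDAMTExADFxcUAxsbGAMfHxwDIyMgAycnJAMrKygDLy8sAzMzMAM3NzQDOzs4Az8/PANDQ0ADR0dEA0tLSANPT0wDU1NQA1dXVANbW1gDX19cA2NjYANnZ2QDa2toA29vbANzc3ADd3d0A3t7eAN/f3wDg4OAA4eHhAOLi4gDj4+MA5OTkAOXl5QDm5uYA5+fnAOjo6ADp6ekA6urqAOvr6wDs7OwA7e3tAO7u7gDv7+8A8PDwAPHx8QDy8vIA8/PzAPT09AD19fUA9vb2APf39wD4+PgA+fn5APr6+gD7+/sA/Pz8AP39/QD+/v4A////AHy04Ozw6Ih4eHh4iJywlHx4gJic0LRgcHh4eISIhHx4dHRoOHBwXHR4eHh8eHh4eHh8bCQ4VGR4eHiEfHh4dHSEoKRwSEhweHh4fHx4dHR4oMjUrHxweHh4dHh4fISAhKDM0Ni0fHx8eHB8hIiQhICUoKjIwHyEoKycnJSEfHh8gIiIqMSUpMjQqJyUfHRseGxodHSUnJygrISAhHxcXHRYUFxkVGhgbHx4gIyEbHRsZGBkTEBAQERIUHiMkHhwVFxgUEB4kKCYdFh0gHx8dDxIVGhwpMjg0KyAgIh8iIxkhIycmMjg2MTIuKSQnLiUgIzI4Nzg4LSUoKiMhKDEpIg="/>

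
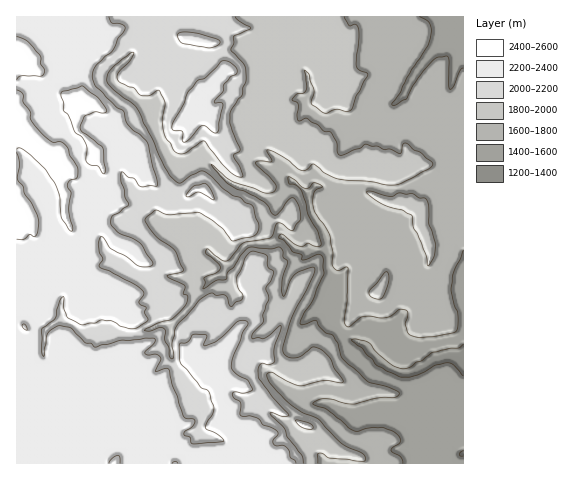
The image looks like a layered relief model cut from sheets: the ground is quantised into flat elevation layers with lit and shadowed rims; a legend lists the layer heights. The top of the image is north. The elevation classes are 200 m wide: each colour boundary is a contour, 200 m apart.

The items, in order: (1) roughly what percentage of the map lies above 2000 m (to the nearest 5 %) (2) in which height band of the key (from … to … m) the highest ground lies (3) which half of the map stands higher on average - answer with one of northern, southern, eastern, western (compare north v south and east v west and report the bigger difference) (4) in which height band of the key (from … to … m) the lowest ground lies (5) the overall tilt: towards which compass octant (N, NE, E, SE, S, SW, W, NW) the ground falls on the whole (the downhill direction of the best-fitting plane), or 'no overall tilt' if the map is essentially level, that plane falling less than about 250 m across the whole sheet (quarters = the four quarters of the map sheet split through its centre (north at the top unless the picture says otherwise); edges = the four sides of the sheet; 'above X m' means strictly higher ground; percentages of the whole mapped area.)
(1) Ground above 2000 m makes up about 50 % of the sheet.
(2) Between 2400 and 2600 m: that is the band holding the highest ground.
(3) On average the western half of the map is the higher ground.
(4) Between 1200 and 1400 m: that is the band holding the lowest ground.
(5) The general tilt is down to the east (the land rises towards the west).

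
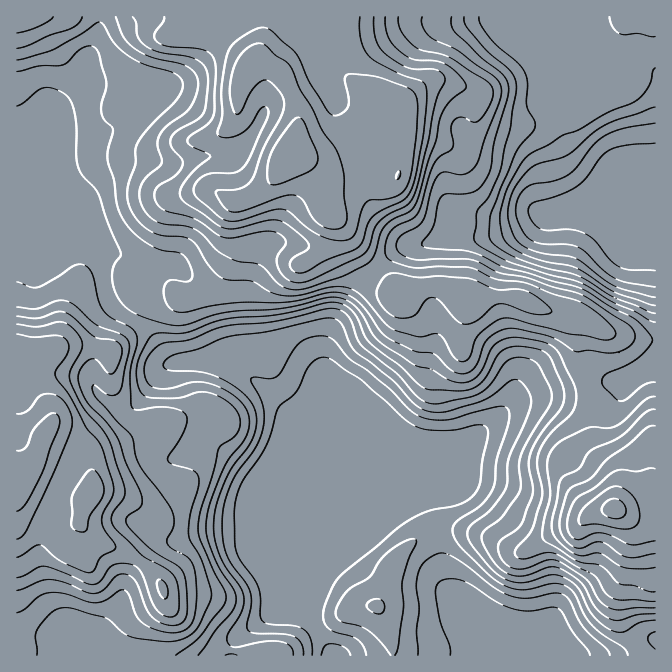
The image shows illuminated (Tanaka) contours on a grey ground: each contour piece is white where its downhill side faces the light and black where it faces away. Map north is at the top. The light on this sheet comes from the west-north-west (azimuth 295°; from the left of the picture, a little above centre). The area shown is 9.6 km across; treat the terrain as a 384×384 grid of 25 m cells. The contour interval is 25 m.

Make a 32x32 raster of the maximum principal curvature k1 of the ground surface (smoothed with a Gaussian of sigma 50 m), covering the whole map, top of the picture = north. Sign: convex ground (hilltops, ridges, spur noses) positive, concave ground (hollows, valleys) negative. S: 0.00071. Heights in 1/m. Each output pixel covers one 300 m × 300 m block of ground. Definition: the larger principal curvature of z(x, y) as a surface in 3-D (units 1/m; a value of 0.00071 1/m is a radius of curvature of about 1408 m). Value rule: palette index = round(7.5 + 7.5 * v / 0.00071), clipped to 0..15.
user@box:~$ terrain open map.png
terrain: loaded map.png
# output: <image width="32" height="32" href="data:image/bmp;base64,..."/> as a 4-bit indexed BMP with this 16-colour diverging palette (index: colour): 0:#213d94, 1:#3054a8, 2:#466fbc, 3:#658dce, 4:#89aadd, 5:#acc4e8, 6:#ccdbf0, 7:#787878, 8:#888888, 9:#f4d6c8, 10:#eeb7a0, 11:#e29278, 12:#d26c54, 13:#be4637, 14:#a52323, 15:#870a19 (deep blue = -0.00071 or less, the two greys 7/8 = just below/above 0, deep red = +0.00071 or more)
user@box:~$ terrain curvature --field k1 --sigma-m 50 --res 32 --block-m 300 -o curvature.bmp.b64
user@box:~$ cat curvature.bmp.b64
<image width="32" height="32" href="data:image/bmp;base64,Qk12AgAAAAAAAHYAAAAoAAAAIAAAACAAAAABAAQAAAAAAAACAAATCwAAEwsAABAAAAAAAAAAlD0hAKhUMAC8b0YAzo1lAN2qiQDoxKwA8NvMAHh4eACIiIgAyNb0AKC37gB4kuIAVGzSADdGvgAjI6UAGQqHAJiHiYmpv//YaMqJiHh3eMmXZ3m9+Yl5rLrYh3iIeKy2l3mor8vMd4rMuYd4mXWtu5d9tc+r24eIqclneLt0rKuqzrv8zHeHeInbZ4ruiOi5qsnvl7pneIiHrrm+3//Xurmcpoq4eIiId4nM24fP++vIj6m5ymd4iIiIiHioe9/p2I3bmc53d4iId4d2h557ubx8x2edx4iIiIh3iJrZeqmNi8mJiNuYiIiIh3eJ2pm6nc2ovKjNp3iHiJmHiKyXjWz4mbzd7KeIeHnLiYh5uH2L1c5mm5mZh3d6y9uHacd6msbtRoiImXaXi5r6ZmyoiM3e/6aYd4mHq6qq+WZsi8ur2Iq8yWeIdlrLqMqa3f/+d8h5q87t3JRd64m83//9qXeZiYuaqK7t/b3uzv/btmeHiYh5aZmv/ZrJq7qYeaZoh4h4iVi4iKvNZXephWmod4d4iap32Xet62i4uZVoiId3h4q8zP/JvKzup6yEeHd4eId6u9+6+pmZ74esl5mHeIiImYeKd826mJ+Yq7iKh4iIiIms3JetqYd/u6qKmpZ4iHiYiqv7jdiof7aNiqrIeId4mYd37GvXiY64npeJvLqGiImGVu2PmJzd7O/piJqqmKeIl3i+vYiqp72pqYh4p5mGiu/cq8iIqnd5l3iHeJi8y5uryIi3iKp2eoZ3iImq"/>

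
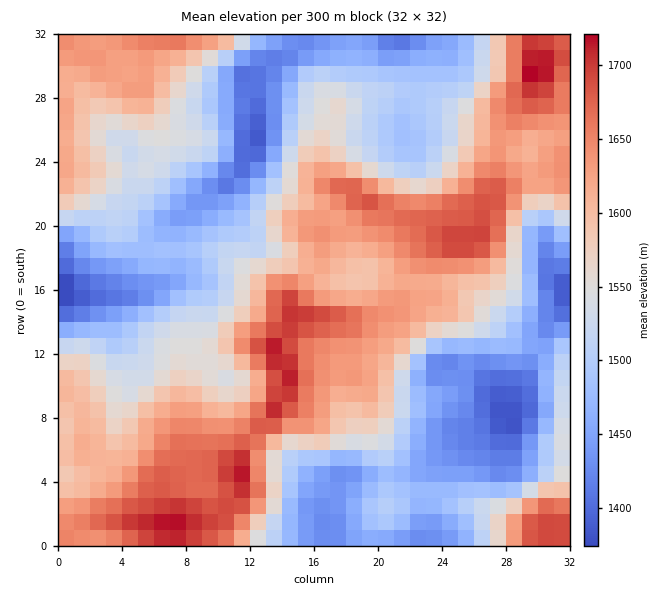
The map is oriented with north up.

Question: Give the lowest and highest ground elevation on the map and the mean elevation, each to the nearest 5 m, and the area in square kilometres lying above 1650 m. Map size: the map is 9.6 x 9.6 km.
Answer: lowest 1365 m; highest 1735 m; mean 1555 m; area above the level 15.3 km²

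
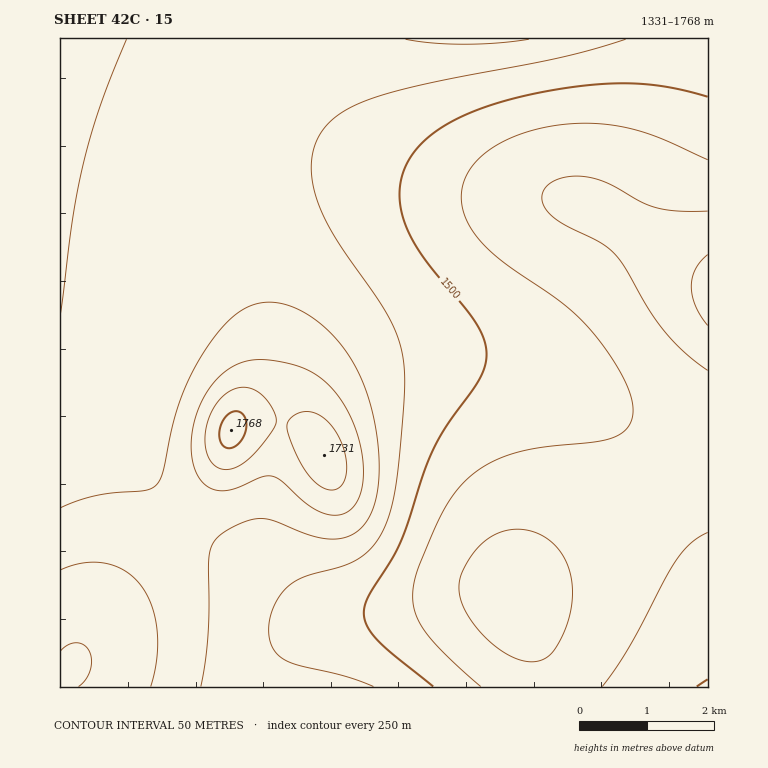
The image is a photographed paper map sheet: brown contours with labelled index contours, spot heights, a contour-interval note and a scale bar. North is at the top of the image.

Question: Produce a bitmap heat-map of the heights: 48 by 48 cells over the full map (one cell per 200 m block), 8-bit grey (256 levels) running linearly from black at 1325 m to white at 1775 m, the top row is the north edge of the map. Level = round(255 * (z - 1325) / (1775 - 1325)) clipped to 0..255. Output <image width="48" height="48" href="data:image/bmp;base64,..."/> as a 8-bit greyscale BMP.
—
<image width="48" height="48" href="data:image/bmp;base64,Qk02DQAAAAAAADYEAAAoAAAAMAAAADAAAAABAAgAAAAAAAAJAAATCwAAEwsAAAABAAAAAAAAAAAAAAEBAQACAgIAAwMDAAQEBAAFBQUABgYGAAcHBwAICAgACQkJAAoKCgALCwsADAwMAA0NDQAODg4ADw8PABAQEAAREREAEhISABMTEwAUFBQAFRUVABYWFgAXFxcAGBgYABkZGQAaGhoAGxsbABwcHAAdHR0AHh4eAB8fHwAgICAAISEhACIiIgAjIyMAJCQkACUlJQAmJiYAJycnACgoKAApKSkAKioqACsrKwAsLCwALS0tAC4uLgAvLy8AMDAwADExMQAyMjIAMzMzADQ0NAA1NTUANjY2ADc3NwA4ODgAOTk5ADo6OgA7OzsAPDw8AD09PQA+Pj4APz8/AEBAQABBQUEAQkJCAENDQwBEREQARUVFAEZGRgBHR0cASEhIAElJSQBKSkoAS0tLAExMTABNTU0ATk5OAE9PTwBQUFAAUVFRAFJSUgBTU1MAVFRUAFVVVQBWVlYAV1dXAFhYWABZWVkAWlpaAFtbWwBcXFwAXV1dAF5eXgBfX18AYGBgAGFhYQBiYmIAY2NjAGRkZABlZWUAZmZmAGdnZwBoaGgAaWlpAGpqagBra2sAbGxsAG1tbQBubm4Ab29vAHBwcABxcXEAcnJyAHNzcwB0dHQAdXV1AHZ2dgB3d3cAeHh4AHl5eQB6enoAe3t7AHx8fAB9fX0Afn5+AH9/fwCAgIAAgYGBAIKCggCDg4MAhISEAIWFhQCGhoYAh4eHAIiIiACJiYkAioqKAIuLiwCMjIwAjY2NAI6OjgCPj48AkJCQAJGRkQCSkpIAk5OTAJSUlACVlZUAlpaWAJeXlwCYmJgAmZmZAJqamgCbm5sAnJycAJ2dnQCenp4An5+fAKCgoAChoaEAoqKiAKOjowCkpKQApaWlAKampgCnp6cAqKioAKmpqQCqqqoAq6urAKysrACtra0Arq6uAK+vrwCwsLAAsbGxALKysgCzs7MAtLS0ALW1tQC2trYAt7e3ALi4uAC5ubkAurq6ALu7uwC8vLwAvb29AL6+vgC/v78AwMDAAMHBwQDCwsIAw8PDAMTExADFxcUAxsbGAMfHxwDIyMgAycnJAMrKygDLy8sAzMzMAM3NzQDOzs4Az8/PANDQ0ADR0dEA0tLSANPT0wDU1NQA1dXVANbW1gDX19cA2NjYANnZ2QDa2toA29vbANzc3ADd3d0A3t7eAN/f3wDg4OAA4eHhAOLi4gDj4+MA5OTkAOXl5QDm5uYA5+fnAOjo6ADp6ekA6urqAOvr6wDs7OwA7e3tAO7u7gDv7+8A8PDwAPHx8QDy8vIA8/PzAPT09AD19fUA9vb2APf39wD4+PgA+fn5APr6+gD7+/sA/Pz8AP39/QD+/v4A////ANbV08/Jwruzq6SclY+LiIeGhoWFg4F+enVvaGBYUEhBOzYzMjQ3PEJHTFFWWl1gY9bW1NDLxL21raWdlo+KhoSCgH9+fHl2cWxlXldPR0A5My8tLS8zOD5DSE1SVlpdX9XW1NDLxb62rqafl5CKhYF+fHp4dXJuaWRdVk5HPzgyLSkoKCswNTpARUpPU1ZZXNPU0s/Lxb62r6efmJGKhIB8eXZzcG1oY11WT0dAODIsJyQkJSgtMjc9QkdMUFNWWdDR0M3Jw722rqegmJKLhX97d3RxbWllX1hRSUE6MywnIyEhIyYrMDU6QEVJTVFTVszNzMrGwbu1rqegmZKMhoB8d3RwbGhjXVZORT01LigjIB8fIiUpLjM5PkJHS05RU8fIyMbDvrmzrKafmZONiIN+eXZybmplXlZNQzszLCYiHx4fISUpLTI3PEFFSUxOUMHCw8G+u7awq6WfmZSPioWBfXp3dG9pYVhORDoyKyUiIB8gIiUpLTI3O0BDR0pMTru8vby6trKuqaSemZWQjImGg4F/fHhxaF1RRjwzLCcjISEhIyYqLjI2Oz9CRUhKTLS2t7a1sq+rp6KempaSj4yLiomJh4N8cWRXSj82LyomJCMkJSgrLzM3Oz5BREZISq6vsLCvrauopaGem5iVkpGRkpOVlZGIfG1dUEQ6My0pJyYmKCotMDQ4Oz5BQ0VHSKepqquqqaelo6GgnpuYl5aYm5+jpKCVhnVkVUg/NzEtKyoqKy0wMzY5PD5BQ0RGRqGjpaWlpKOioqKjo6GenJ2fpayytK+ij3xpWk1DOzYyLy4uLzEzNTg6PT9BQkRFRZyen6CgoJ+goaWoq6qmpKSosLnCxL2sl4FuX1JIQDs3NDMzMzQ2ODo8PkBBQkNERJeZmpucnJyeoqixt7eyrq2yu8fR0se0nIZzY1dNRkA8Ojg4ODk6Oz0+QEFCQ0NDQ5KUlpeYmJmcoq27xsjCure7xtPd2863n4l2Z1tSS0ZCPz09PD0+P0BBQkJDQ0NDQo+QkpOUlZeaorHE1tvUyMLFz9zk38+3n4p5a2BXUEtHRUNCQUFBQkJDQ0NDQ0NCQouNj5CRkpSZorPL4+3l1szN1uHl3cu0not7bmRcVlFNSkhHRkVFRUVFRUVEQ0NCQYmKjI2PkJKXoLLN6fjx4dTS2ODh18WwnIt9cWhgW1ZST01LSklJSEhHRkZFREJBQIeIiouNjpCVna7I5ff05djU19vZzr2qmYp+dGtlX1pXVFFQTk1MS0pJSEZFQ0JAPoWGiImLjY+Tmqm/2ezt49fS09PPxLWllop/dm5oY19bWFVTUlBPTUxKSEdFQ0A+PIOFhoiJi42Rl6K0ytvg2tHNzMrEuq2glImAeHFrZmJeW1lWVFJRT01LSUZEQT47OIKEhYeIioyPlJ2qusnPzsnFw8C6saabkYiAeXNtaWVhXltZVlRST01LSEVCPjs3M4KDhIaIiYyOkpmirrm/wb+9u7exqqGXj4eAeXRvamZjYF1aV1VST01KRkM/OzYxLIGChIWHiYuNkZWcpK2ztba0sq+qo5uUjIV/eXRva2djYF1aV1RRTktIREA7NjErJYGCg4WHiIqNkJOYnqSprK2tq6ijnZeQiYN+eHNva2djYFxZVlNQTElFQTw3MSojHICCg4WGiIqMj5KWmp6ipaampKGdmJKMh4F8d3JtaWViXlpXVFFNSkZBPTgyKyQcFICBg4SGiImMjpGUl5qdoKGgn5yYk46JhH55dHBrZ2NfW1hUUU1KRkI9OTMtJh8WDYCBgoSFh4mLjZCSlZiam5ybmpeTj4qFgHt2cm1oZF9bV1RQTElFQj45NC8pIhoSCYCBgoSFh4mLjY+Rk5WXmJiXlZKPi4eCfXhzbmlkYFtXU09LR0RAPTk1MSwmHxgQCICBgoOFhoiKjI6QkZOUlJSTkY+Lh4N+enVwamVgW1ZSTklGQj87ODUxLSkkHhgRCX+BgoOFhoiJi42OkJGRkpGQjouIhIB7dnFsZ2FcV1FNSERAPDk2MzAuKycjHxoUDn+AgoOEhoeJioyNjo+Pj46Ni4iFgX14c25pY11YUk1HQz46NzQxLy0rKSYkIR0ZFH+AgYOEhYeIiYuMjY2NjYyKiIaCf3p2cGtlYFpUTkhDPjk1Mi8tKyooJyYlJCIfHH+AgYKEhYaHiYqLi4yMi4qIhoOAfHhzbmljXVdRS0U/OjUxLisqKCgnJycnJycmJX+AgYKDhIaHiImKioqKiYiHhYJ/e3dybWdiXFVPSUM9ODMvLCkoJycnKCkqKywsLX+AgYKDhIWGh4iJiYmJiIeFg4F+enZxbGdhW1VPSEI8NzIuKykoJycoKistLzEzNH+AgYKDhIWGhoeIiIiIh4aEgoB9enZxbWdiXFZQSkQ+OTQwLSsqKSorLS8yNDc5PH5/gIGCg4SFhoaHh4eHhoWEgoB9enZybmlkXlhSTUdBPDg0MS8uLi4wMjQ3Oj0/Qn5/gIGCg4SFhYaGh4eGhoWEgoB+e3h0cGtnYVxXUUxHQj46NzU0NDU2ODo9QENGSX5/gIGCgoOEhYWGhoaGhYWEgoF/fHl2c29qZmFcV1JOSUVCPz08PDw9P0FDRklMT35/f4CBgoOEhIWFhYaFhYWEg4GAfnx5dnNva2djXlpWUk5LSEdFRUVGR0lLTVBSVX5+f4CBgoKDhISFhYWFhYWEhIOBgH58end1cW5qZ2NfW1hVU1FPT05PUFFTVVdZW31+f4CBgYKDg4SEhYWFhYWFhYSDg4GAf317eHVzb2xpZmNgXlxaWVhYWVlbXF5fYX1+f3+AgYKCg4SEhYWFhYaGhoaGhYWEhIKBf357eXZ0cW5saWdlY2JiYmJiY2RmZ31+fn+AgYGCg4OEhIWFhoaHh4iIiImJiYmIh4aFg4F/fXt4dnNxb21ra2pqamtsbX19fn+AgIGCgoOEhIWFhoeIiYqLjI2Oj4+QkJCPj46MioiGg4B9enh1c3JxcXFxcnx9fn9/gIGBgoODhIWGh4iJioyOj5GTlZaYmZqbm5uamZeVko+Lh4OAfXp5d3d3dw=="/>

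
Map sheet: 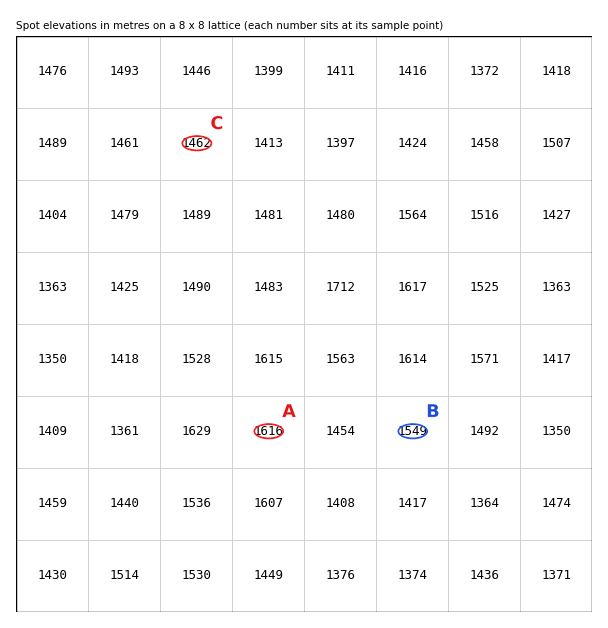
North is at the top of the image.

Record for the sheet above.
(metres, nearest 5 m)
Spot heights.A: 1615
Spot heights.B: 1550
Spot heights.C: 1460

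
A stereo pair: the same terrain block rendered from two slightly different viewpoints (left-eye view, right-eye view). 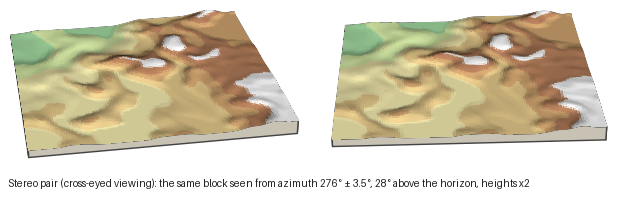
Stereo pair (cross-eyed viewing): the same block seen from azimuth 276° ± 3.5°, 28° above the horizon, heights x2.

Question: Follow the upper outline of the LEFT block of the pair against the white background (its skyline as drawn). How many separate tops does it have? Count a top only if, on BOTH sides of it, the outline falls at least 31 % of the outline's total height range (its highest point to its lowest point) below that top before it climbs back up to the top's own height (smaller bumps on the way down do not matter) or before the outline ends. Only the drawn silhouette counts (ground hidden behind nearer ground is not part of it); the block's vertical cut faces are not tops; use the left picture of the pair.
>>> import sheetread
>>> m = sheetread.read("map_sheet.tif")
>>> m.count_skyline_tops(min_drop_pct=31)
0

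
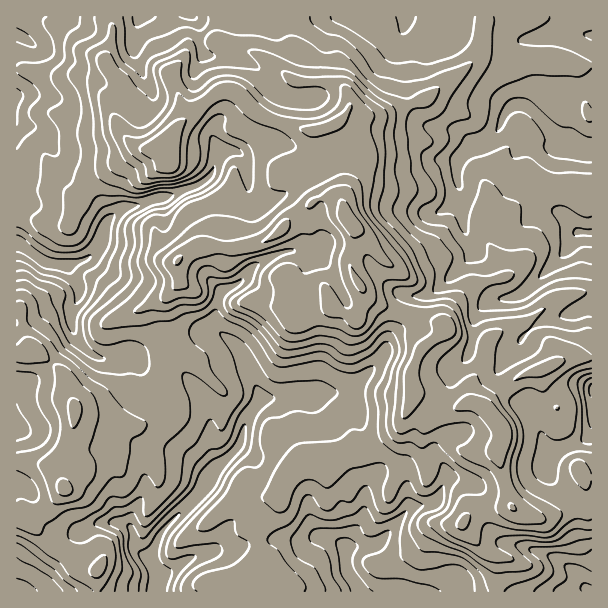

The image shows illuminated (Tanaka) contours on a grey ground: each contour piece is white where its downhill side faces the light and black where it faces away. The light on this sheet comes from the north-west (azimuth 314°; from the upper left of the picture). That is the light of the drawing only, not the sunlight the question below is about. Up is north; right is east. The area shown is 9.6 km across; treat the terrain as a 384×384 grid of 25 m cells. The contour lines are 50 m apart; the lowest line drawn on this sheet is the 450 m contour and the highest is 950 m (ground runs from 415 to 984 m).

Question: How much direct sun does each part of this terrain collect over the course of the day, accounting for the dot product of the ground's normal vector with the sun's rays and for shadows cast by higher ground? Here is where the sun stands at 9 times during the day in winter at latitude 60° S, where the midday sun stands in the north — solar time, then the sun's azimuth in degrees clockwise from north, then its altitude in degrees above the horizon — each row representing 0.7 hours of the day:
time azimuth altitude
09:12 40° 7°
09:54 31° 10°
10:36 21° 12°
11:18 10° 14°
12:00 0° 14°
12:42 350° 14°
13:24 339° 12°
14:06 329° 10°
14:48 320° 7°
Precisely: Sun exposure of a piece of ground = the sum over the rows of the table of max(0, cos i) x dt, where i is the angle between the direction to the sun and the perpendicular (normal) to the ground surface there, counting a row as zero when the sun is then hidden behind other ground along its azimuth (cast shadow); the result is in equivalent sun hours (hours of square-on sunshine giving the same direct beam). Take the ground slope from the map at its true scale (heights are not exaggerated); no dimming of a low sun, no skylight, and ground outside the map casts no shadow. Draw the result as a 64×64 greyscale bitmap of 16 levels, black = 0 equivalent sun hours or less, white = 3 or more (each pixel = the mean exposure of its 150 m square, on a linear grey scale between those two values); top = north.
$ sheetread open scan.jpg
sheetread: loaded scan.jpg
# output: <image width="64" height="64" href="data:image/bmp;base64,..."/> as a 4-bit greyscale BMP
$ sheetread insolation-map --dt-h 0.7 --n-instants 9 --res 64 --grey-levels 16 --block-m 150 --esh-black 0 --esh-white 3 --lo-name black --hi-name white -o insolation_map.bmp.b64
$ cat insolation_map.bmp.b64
<image width="64" height="64" href="data:image/bmp;base64,Qk12CAAAAAAAAHYAAAAoAAAAQAAAAEAAAAABAAQAAAAAAAAIAAATCwAAEwsAABAAAAAAAAAAAAAAABEREQAiIiIAMzMzAERERABVVVUAZmZmAHd3dwCIiIgAmZmZAKqqqgC7u7sAzMzMAN3d3QDu7u4A////ADMzIRESRVVVZ3VEREQ0RFZneaYxERIiIiIjMyERIiNDEREREREzNFRZy5iHdlRWiZialCEREQERAAAAAAARMyEREBNWdTR6lBOu7cuph3mrqHdjIzIiERAAAAAAEjMhABAAJXiYV7tzEAW9ypmZmqqphlaIhkMhAAAAATVTEAABEAJXiImIlBJCAANneImpiJmXRZq5ZTEAAAFHcwAAAAEABGeaqrhBEkcwABRFZ4hlZ2IRITdkMQAABFMAAAAAAAA1VVad/EEBOaUhJFREMiMxAAAhAVUxABE1MAAAAAAAJFMhETZjEAAVu3Q0ZmQgEhAAACMAJ3VWdUQQAAASEAB3UgAAAAABIAFc2FNFVTIiEAAAEgAFz//JdCERRohjI5mFAAARAAFCABbdlTM0REQiEhEjIQA1m6u5dlesy6hVuXUgEjIQAUQRAo7YVGZVQyMyMiRUIAAFiZiIi8y6l0OFRFZkMiIiNDIRScp4mHVCEjIzJGZCIROZhlV6uph0NCI0iYVENEQ0VUQ0m6mZhkISMzMjZ0NDIlVCI2mHh2Q2EjV4h2VVVDVmVCFc2pmYYyJERCI1Q0RBEAASV2Z3ZWd4iHd3dlVURmZTEAXdmJmXZmVEQiMiNVEAERJFVWeby7zLllZ2VmVWZUMhAWt1eaqqmGVUIQATMSVmVTNFVo3/26qWRFVmZVRDMzMRJnVom7u6hmUxABEUeIiIVFVSFIy4d4ZEVmZVVDMzQzIkdmeZqqmYdkIAEQJWZmZnZkMiSEREVkRVZmZlQzREQyN4d4iIiIh3ZTEkEAEjJJqGQ0RXNENFVVZ3eHZVVVRDEWqYd4iIiHZnYzVjEAE67IVERWdFQ0V2d3iIh3ZmVDIQOamYd3d2VVZ1NHhzJa3IVEZmd2ZmZ5mYiIiIiIdTMzIkRFRENFVVVXZEaKus6lIjR4mWVnh3m7qZiIiIhkNWZCEAAAEREkeYdnd4q7zJMAAkZ1QRRmirzLqIh3dlNXhkMhEAAAAAJHh2eIiamJqVEAERAAADes3dyph3dlRWdlMiEAAAAAACRohmZoq3aLyWMQAAEAOu7sqIl2ZlRWZVQiIQAAAAAAAmqmRERphmnO7JUxF0WM/qQRJEVmVXdlQhEiAAAAAAAANocyIkZ2Z5u7uqmZrMvMUQERI0VXdmUxABEAAAAAABACaXMQJXZFaIibuovey7hTIRASI0REQxAAARAAAAAAEAJph0JYqmQ2m83cqbupp2ZSAAAQAAEhAAABNUIAAREQAUVmZ5rNyWRr7u3FeJmJq6hSEAAAABEAAANXdjEUdjEBNomsqM7/62RYrOd3mWnu3cl0EAAAAREANVZnZFd1IlnO//6Wjf//2DIkjKmHRrzMu6hiAAARe6mXZ3dmhkI2mYnP/qZFZ639pjEe3cqYeaq7qIgxNkAW7YZ3dmiENHgwADj/t0IAFb/uyo7v/thXmqmHVlV3EAAWZVVnm3RJpAAUZXzKhkMiXP7t3v7sdpuoZUMiJFEAAACJZXm7ZHpyE3qnRr26mGMlzsu+2DEAR5h2VEVTIAEQABfcqIdmh0RquphkfMqamFNs26thAAADeZmYrdkgAjEAACZlRYp1RqzJiIh5h5u6hkfMtBAAAAFHd3ic7rh3iHUQABNEZ0JIzcqZmrhXqrqYdpzQARIRESVlVoq87tu738URJEMiEnzdzMuqpld3mpmGabAkVVQxFId4moibqZmr3YREMhJI3ty83cmGZ2VomYdCFGiIdTEAa87sqHeImYmt6UIzNr7supqryod3d2aJlzEWd3dlMgABJFWcqHeJmZvtczVpqpdmVCJpiIeIdmZTIjVWVWZSAAAAABfeuGeYZpzKZGmXVEQyEkeIh3iHVDI0RmZVd2MAAAAAAVz9hodURq7bzJdUVlVmZ3d4iIh2ZmZoh2Z3ZCACIAAAApyohmUySt7tuFVneImHZXiIiIiZmZh3aHd1MhE0EAAAJ5mGZmVWis3JVWd4mXdniIiHiaqrx3aJh3ZVMRJERUM1q4ZnmoZoq5dVVWeIdnqph4iavN3XZ4h2ZnZBESZ2ZUN4VXiJhmZmZ3Zmd0IzasuXiqqru6h3hlVVVDSJd3VWQAAViHZTEkVnh3dkIiI1irhnh2ZUOqqGZVVDSv/qdUUwETVlQhAAAlZ3Z3eIdTEUmWRGdDIIh1RWZlWcze2VIhJVQhATeZURNWVVZ3ZUIBJoh4hCMhZDNGdmV6qazbhBEkMQJr7//7U0VVVTISIkRFerlCIzR3eIh2VYl2erupQQERbO7czN2UabqFISNFd1RplSJEV4qph1VWl2Z4iK20ABbduYd4iZrP/rhkM0VWVCIiNFVnNFVDNGiGepZGvvtTfMqGQ0RFjO7su7p0M0RDERNWVWcSREM1d1ablDarzv/+uWQ0VWne7su7zchDNEMzRFZmZkVnd2djSctlZ3i9//2oVqzd7//Lu7u83aUzRERVVVVViau6llR864v9Zs7uynRr7d3czKmaqZrN22NFZURERVary5dUeqqprv/HdlVEWM25maqqqZmZiJq8plZ3dmZ4mbl1ZoveuIiavepiE3m9yoiJqru6mJmHd4moZmiau6qqdDNYvMuGeJmqy6q8y7qYiJq8zKmHiYd2d4dmVWaJqpgiNGmpdnd5uqrO3duZmIiIq7zLl3Z4h2Zmd2VDMjREQzVnmYZXiHm6iu2HiIiIeIiImZmYd3h2Z2ZndmVURERE"/>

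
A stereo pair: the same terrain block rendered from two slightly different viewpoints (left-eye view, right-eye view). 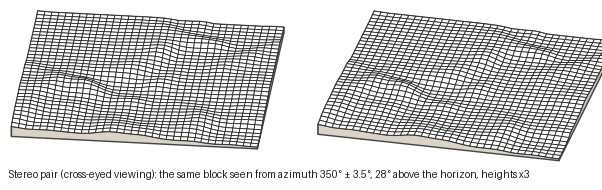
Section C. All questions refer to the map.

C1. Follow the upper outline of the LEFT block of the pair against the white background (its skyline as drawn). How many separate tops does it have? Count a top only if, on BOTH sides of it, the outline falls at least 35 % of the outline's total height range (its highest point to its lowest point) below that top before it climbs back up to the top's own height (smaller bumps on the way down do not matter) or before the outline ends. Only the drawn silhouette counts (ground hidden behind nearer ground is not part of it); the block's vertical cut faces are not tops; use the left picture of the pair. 0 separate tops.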